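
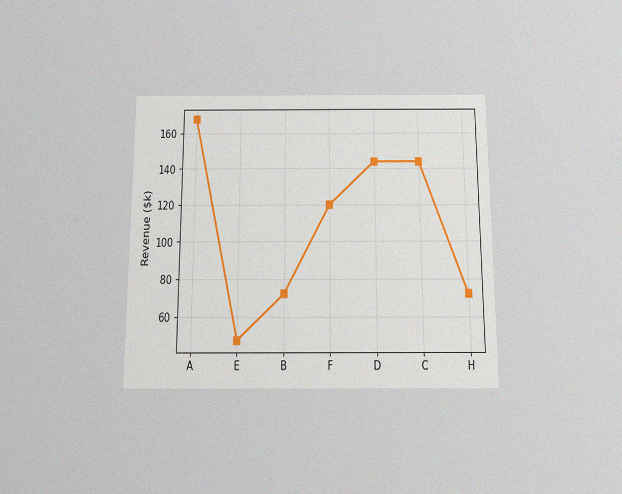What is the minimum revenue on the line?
The chart is viewed slightly from below, with some photo noise. The lowest point is at E, and reading across to the y-axis gives $48k.

$48k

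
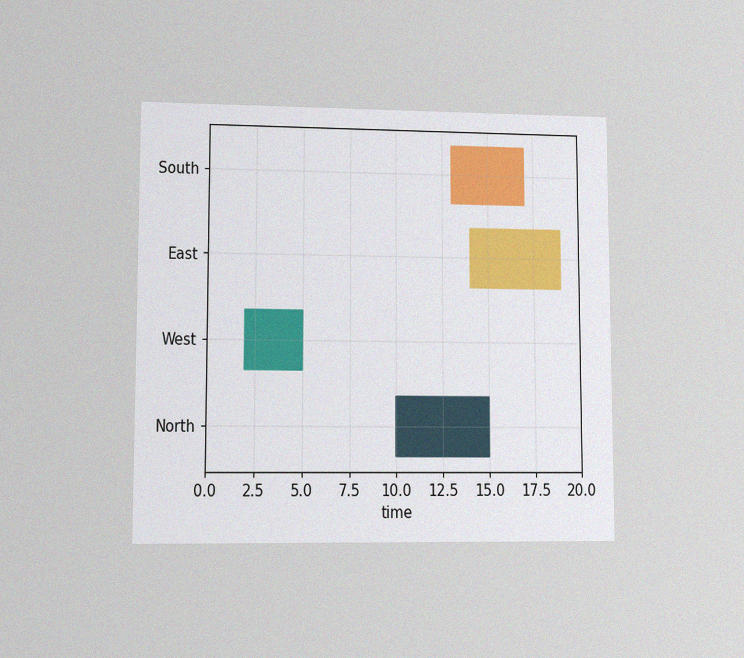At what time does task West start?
2

The chart is viewed at a slight angle, with some photo noise. The West bar begins at t=2.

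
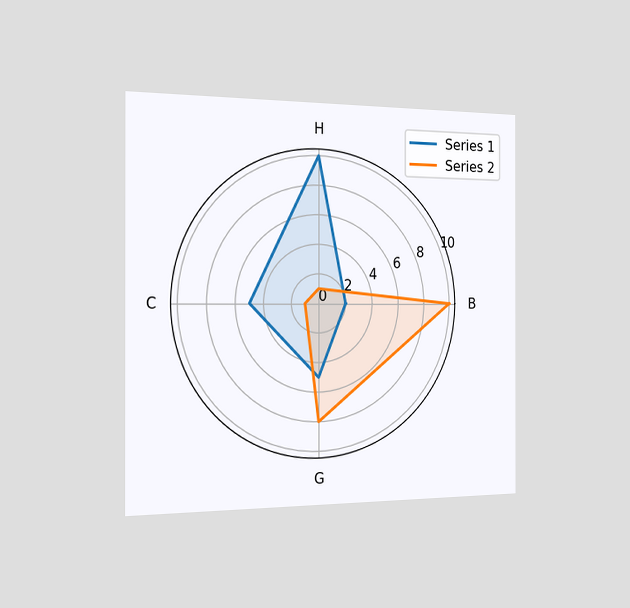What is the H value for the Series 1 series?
10

The chart is viewed slightly from the left. On the H axis, Series 1 reaches 10.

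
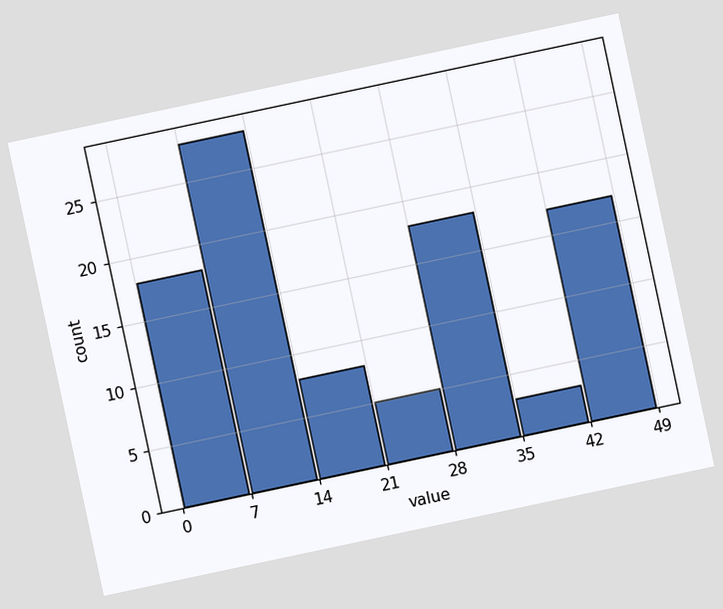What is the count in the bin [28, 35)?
The chart is tilted about 12° counter-clockwise. The [28, 35) bin has height 18.

18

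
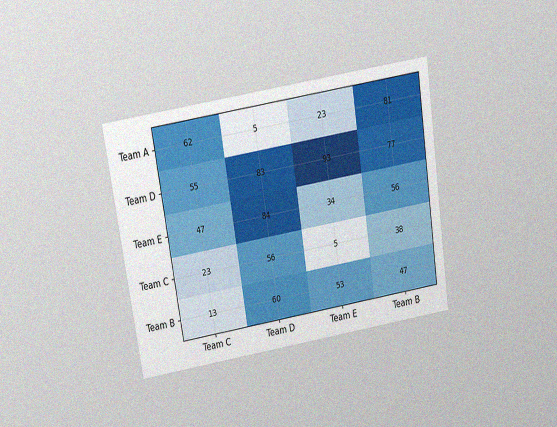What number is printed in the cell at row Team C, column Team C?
The chart is tilted about 9° counter-clockwise and viewed slightly from above, with some photo noise. The (Team C, Team C) cell reads 23.

23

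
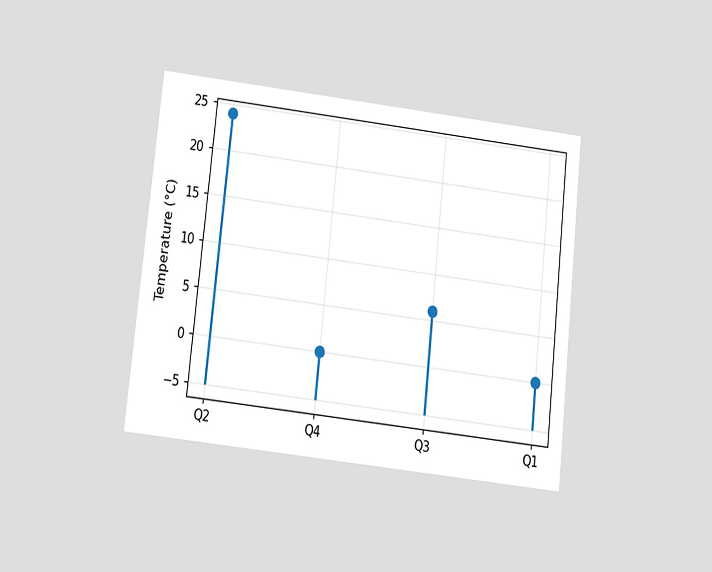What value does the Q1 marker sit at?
0°C

The chart is tilted about 6° clockwise and viewed slightly from below. The Q1 marker sits at 0°C.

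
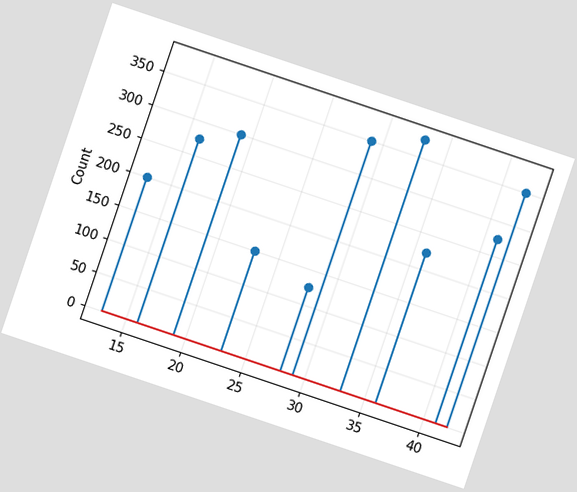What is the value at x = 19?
The chart is tilted about 19° clockwise. The stem at x=19 reaches 300.

300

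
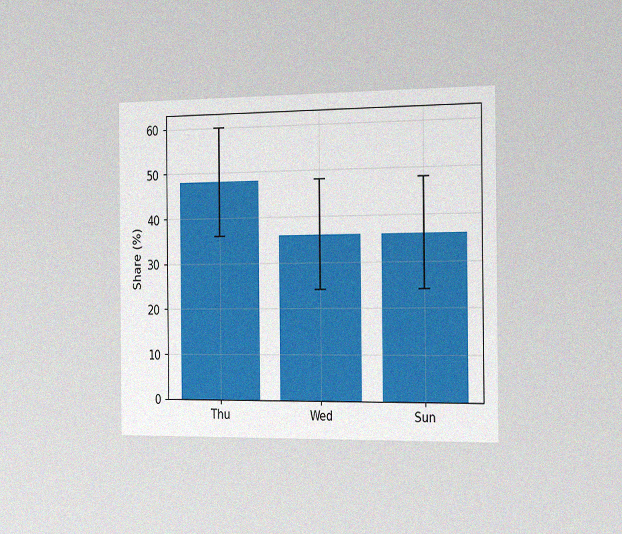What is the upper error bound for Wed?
The chart is viewed slightly from the right, with some photo noise. The Wed bar's upper whisker reaches 48%.

48%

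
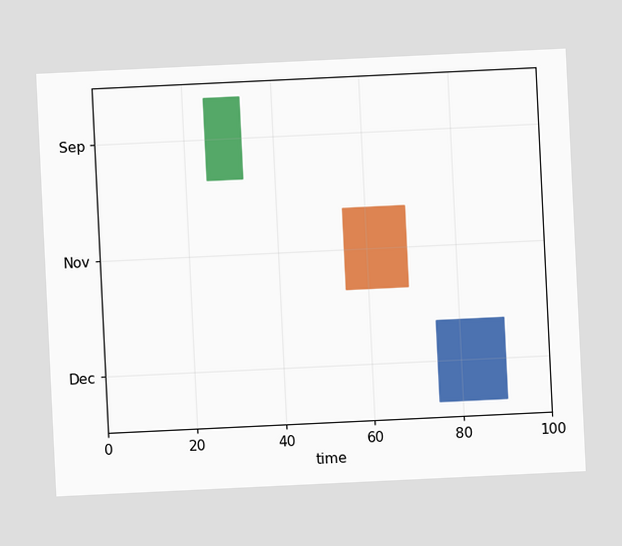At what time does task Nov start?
55

The chart is tilted about 3° counter-clockwise. The Nov bar begins at t=55.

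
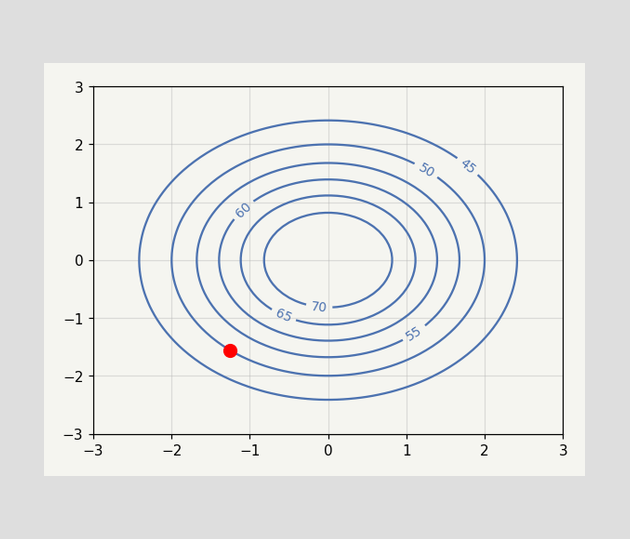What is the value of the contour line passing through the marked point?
50

The marked point sits on the contour labelled 50.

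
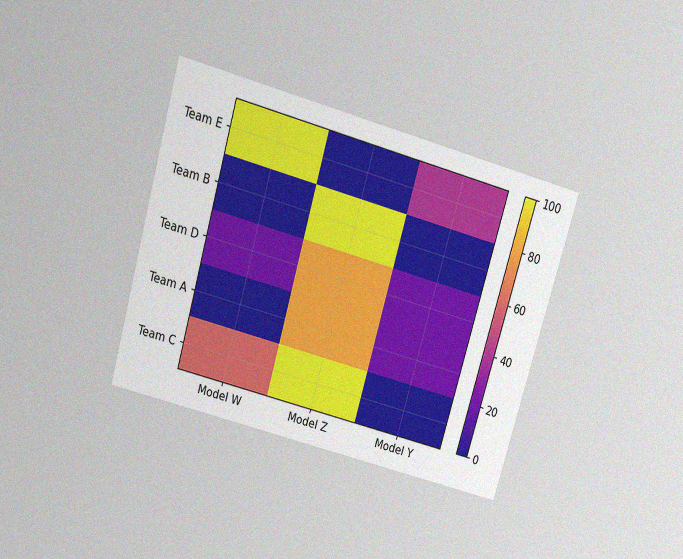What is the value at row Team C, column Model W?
The chart is tilted about 16° clockwise and viewed slightly from above, with some photo noise. Matching cell (Team C, Model W) against the colorbar gives 60.

60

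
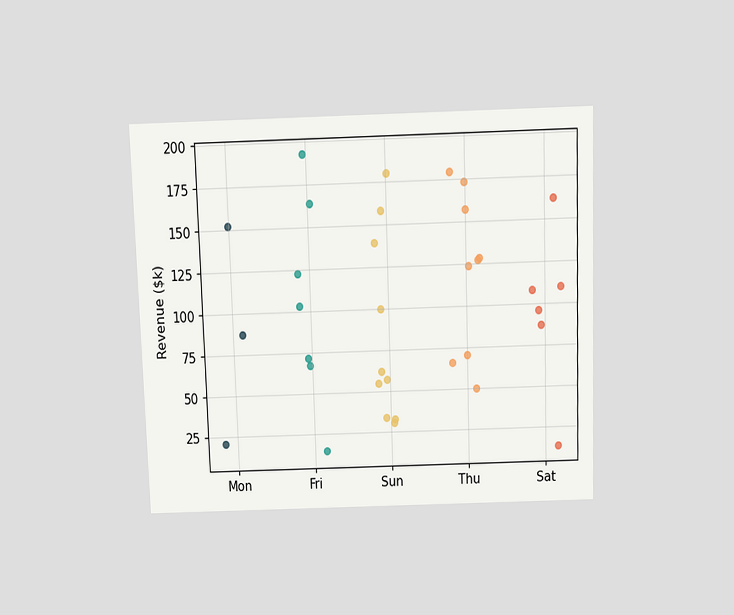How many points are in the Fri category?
7

The chart is viewed slightly from above. Counting the markers in the Fri column gives 7.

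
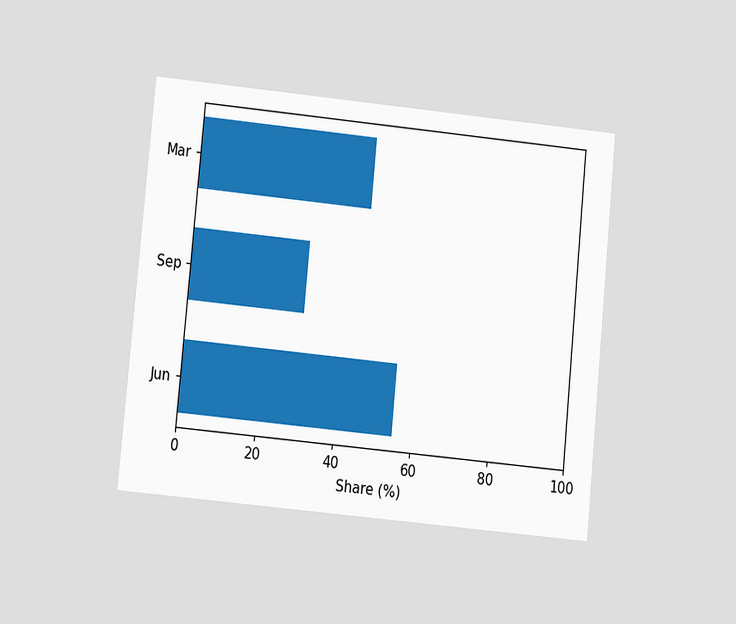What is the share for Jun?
The chart is tilted about 6° clockwise and viewed at a slight angle. Reading along the chart's x-axis, the Jun bar reaches 55%.

55%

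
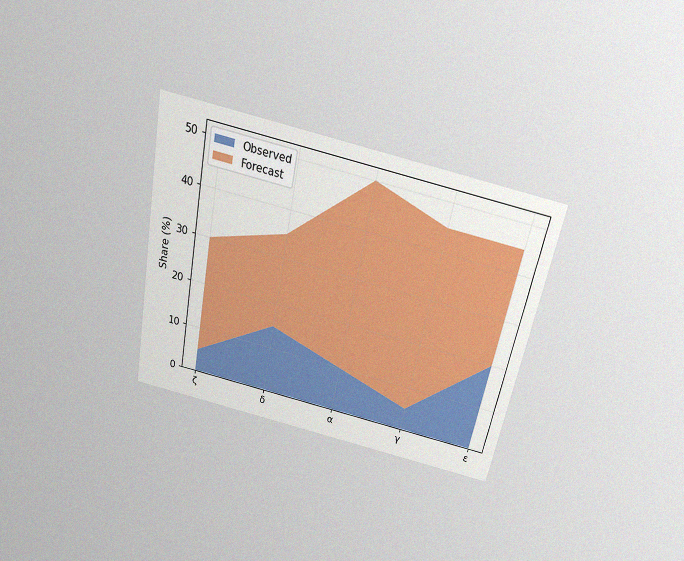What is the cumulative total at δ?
35%

The chart is tilted about 11° clockwise and viewed slightly from above, with some photo noise. The stacked total at δ reaches 35%.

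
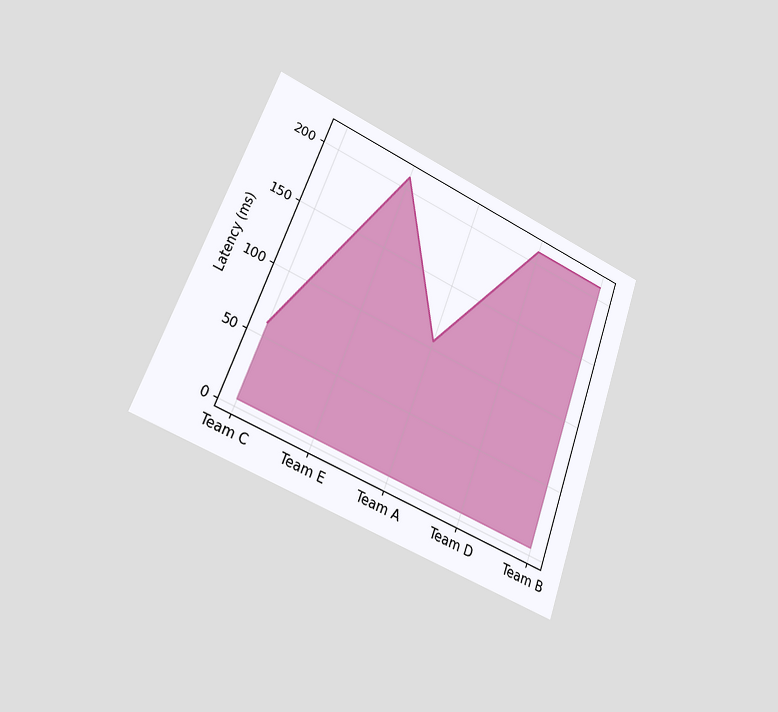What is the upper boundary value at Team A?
105ms

The chart is tilted about 20° clockwise and viewed slightly from the left. At Team A the upper boundary is at 105ms.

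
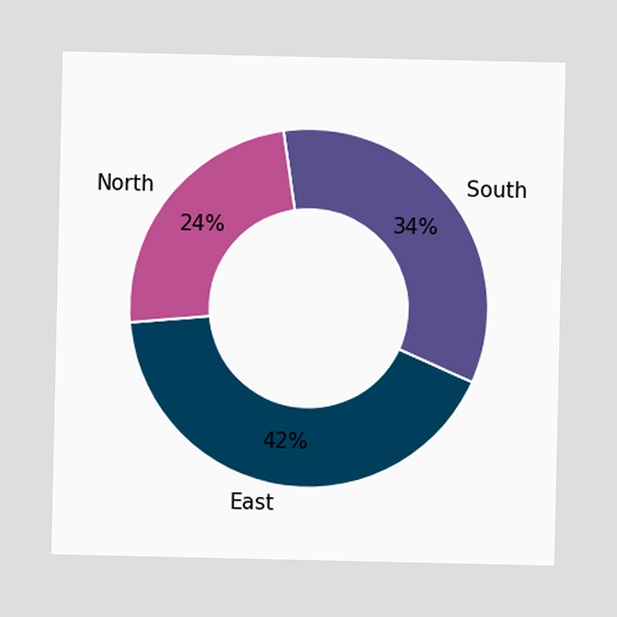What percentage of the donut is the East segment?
42%

The East segment takes up 42% of the ring.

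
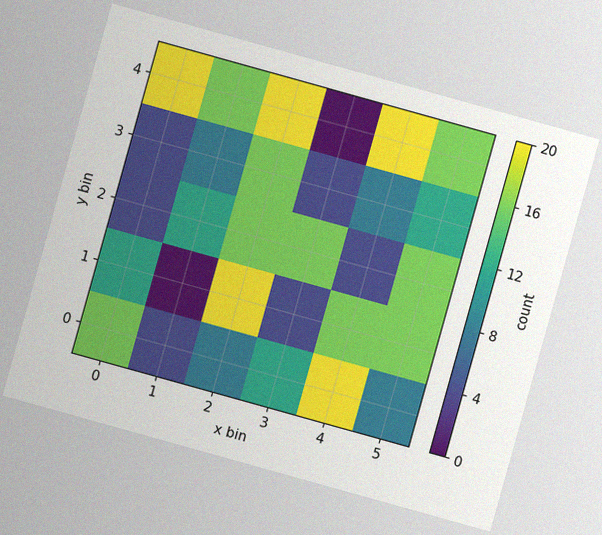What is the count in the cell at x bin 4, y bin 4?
20

The chart is tilted about 16° clockwise, with some photo noise. Matching the cell (4, 4) against the colorbar gives 20.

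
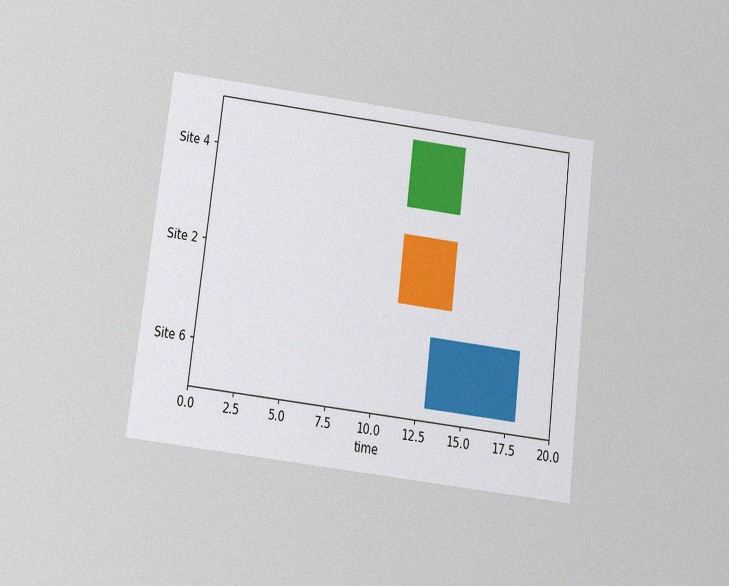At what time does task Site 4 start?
The chart is tilted about 7° clockwise and viewed at a slight angle, with some photo noise. The Site 4 bar begins at t=11.

11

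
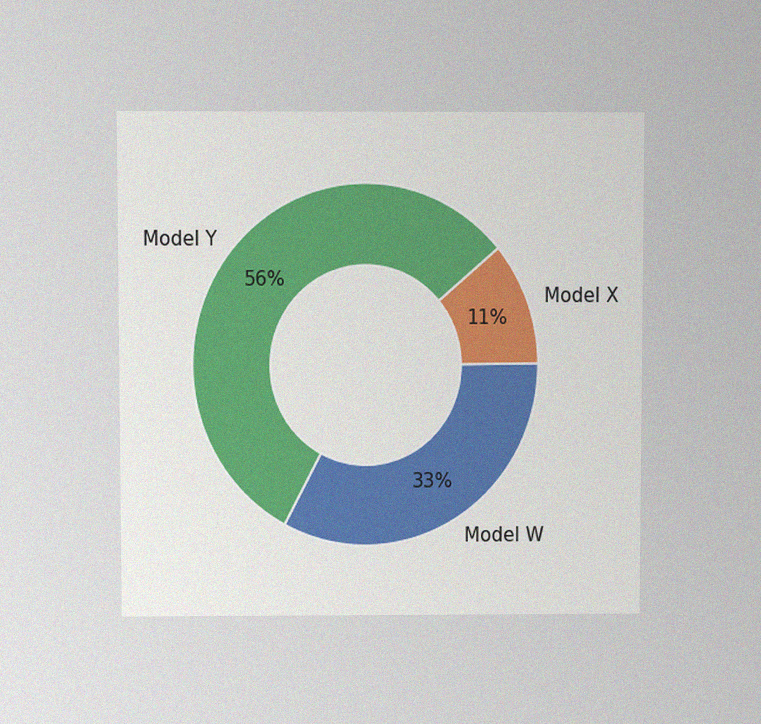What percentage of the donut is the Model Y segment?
The chart is viewed at a slight angle, with some photo noise. The Model Y segment takes up 56% of the ring.

56%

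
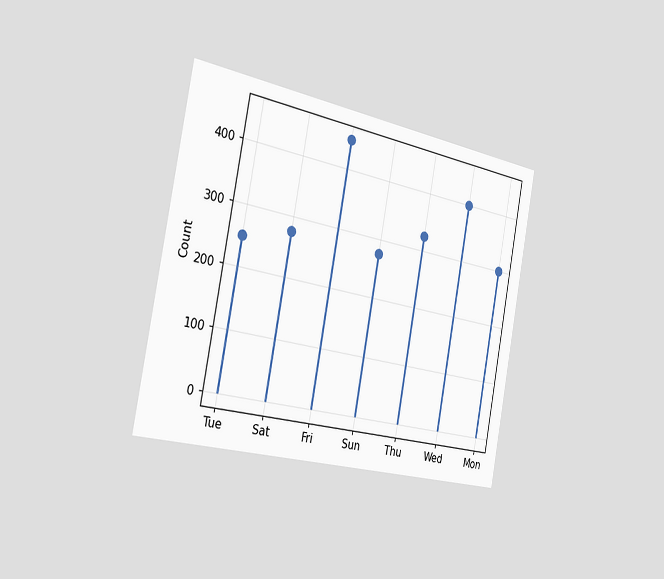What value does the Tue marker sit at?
250

The chart is tilted about 11° clockwise and viewed slightly from the left. The Tue marker sits at 250.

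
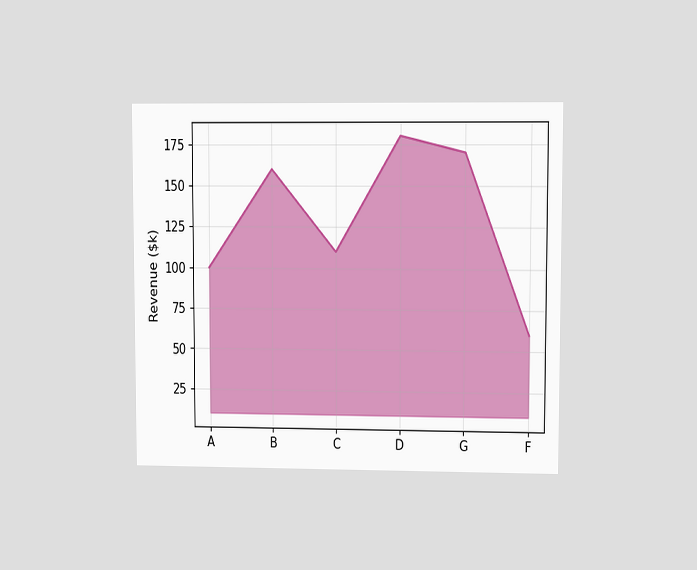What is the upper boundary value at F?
The chart is viewed at a slight angle. At F the upper boundary is at $60k.

$60k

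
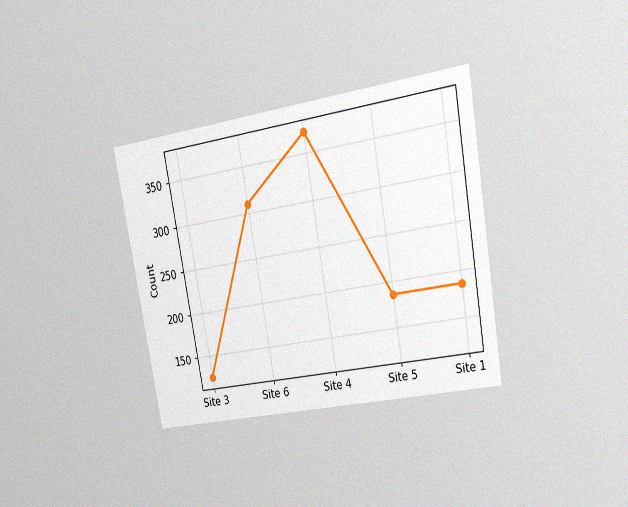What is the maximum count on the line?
372

The chart is tilted about 10° counter-clockwise and viewed at a slight angle, with some photo noise. The highest point is at Site 4, and reading across to the y-axis gives 372.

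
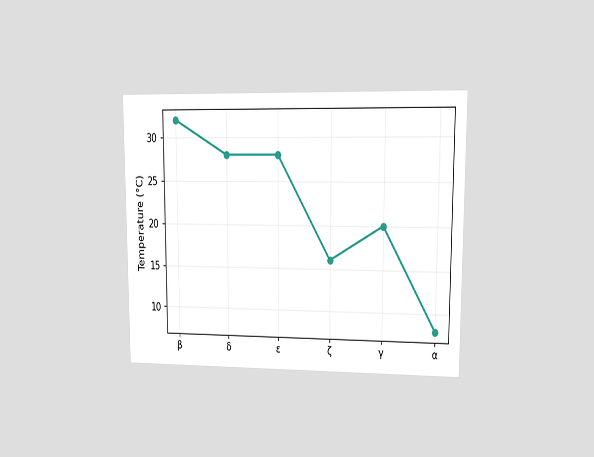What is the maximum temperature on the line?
32°C

The chart is viewed at a slight angle. The highest point is at β, and reading across to the y-axis gives 32°C.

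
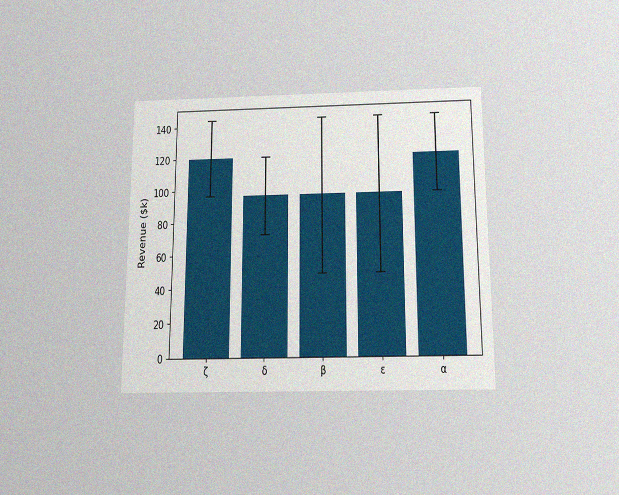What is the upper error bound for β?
$144k

The chart is viewed slightly from below, with some photo noise. The β bar's upper whisker reaches $144k.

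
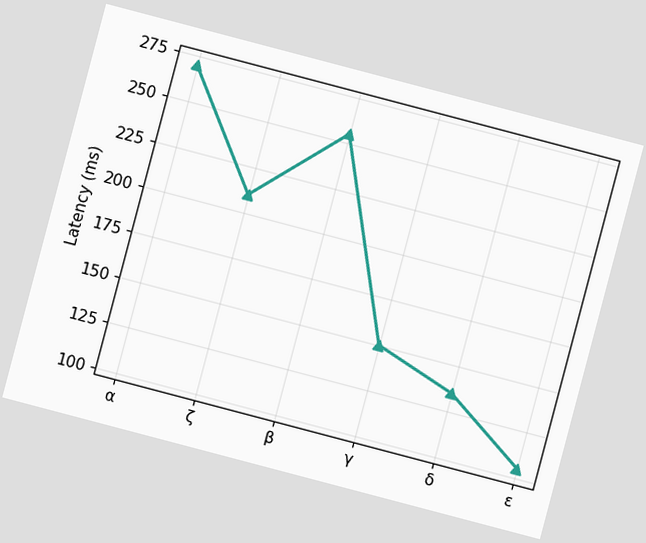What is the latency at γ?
150ms

The chart is tilted about 15° clockwise. At γ, the line is at 150ms.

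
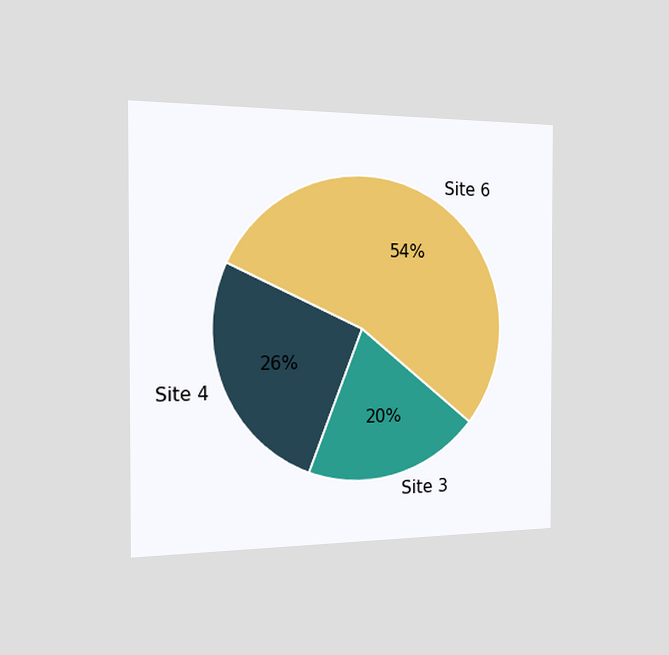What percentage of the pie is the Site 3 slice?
20%

The chart is viewed slightly from the left. The Site 3 slice takes up 20% of the pie.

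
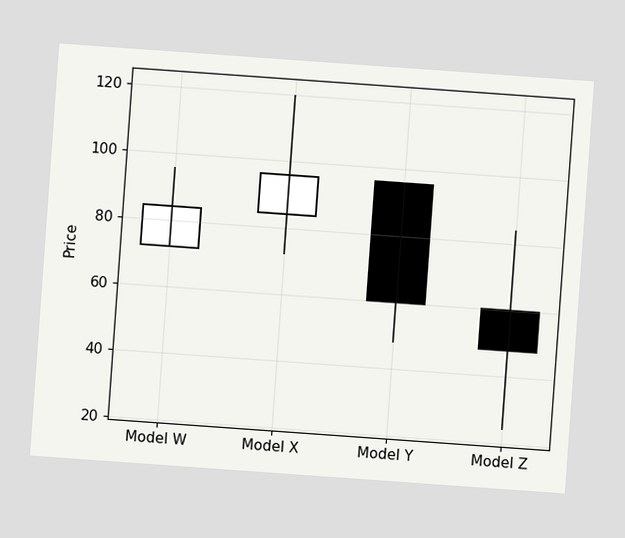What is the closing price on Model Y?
The chart is tilted about 4° clockwise. The Model Y candle closes at 60.

60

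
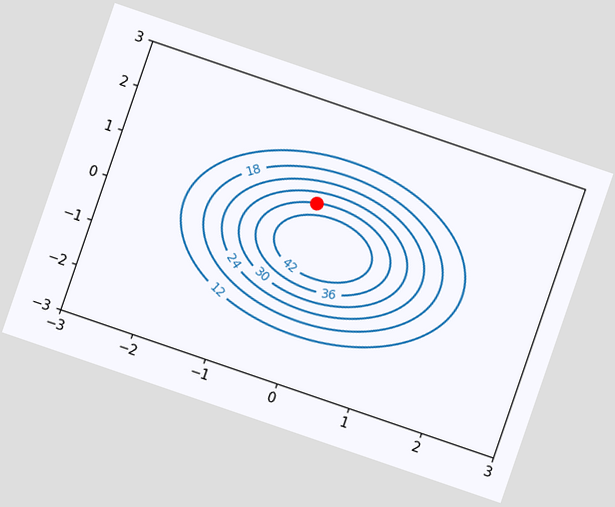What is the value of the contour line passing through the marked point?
36

The chart is tilted about 19° clockwise. The marked point sits on the contour labelled 36.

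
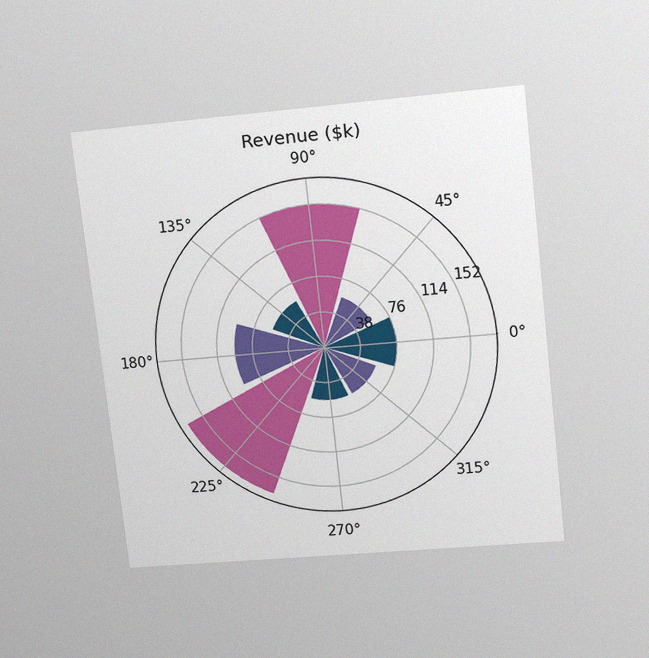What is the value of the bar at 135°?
The chart is tilted about 6° counter-clockwise and viewed slightly from above, with some photo noise. The bar at 135° reaches $57k on the radial axis.

$57k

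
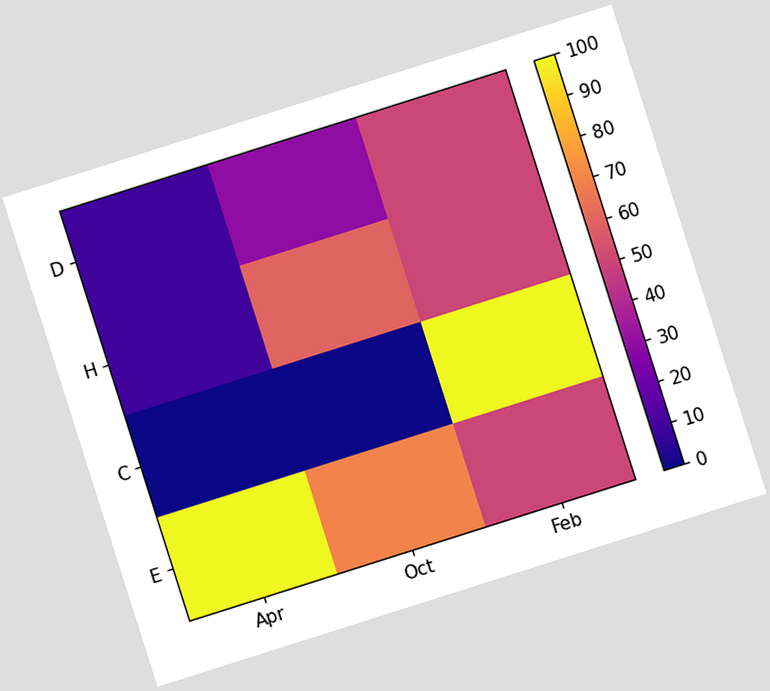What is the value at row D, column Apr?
The chart is tilted about 18° counter-clockwise. Matching cell (D, Apr) against the colorbar gives 10.

10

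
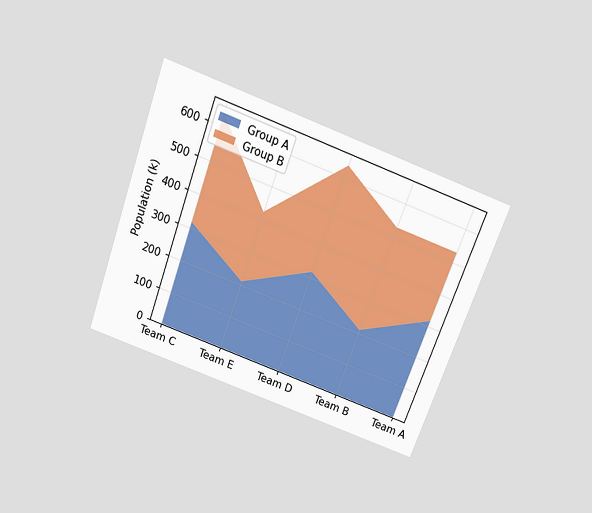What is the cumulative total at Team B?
The chart is tilted about 20° clockwise and viewed slightly from above. The stacked total at Team B reaches 530k.

530k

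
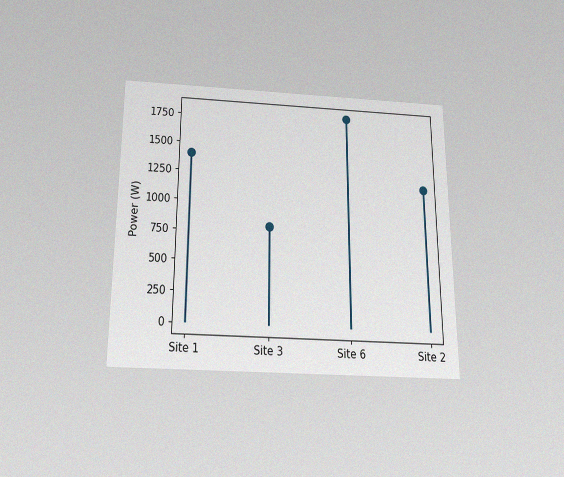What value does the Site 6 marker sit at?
The chart is viewed slightly from below, with some photo noise. The Site 6 marker sits at 1800W.

1800W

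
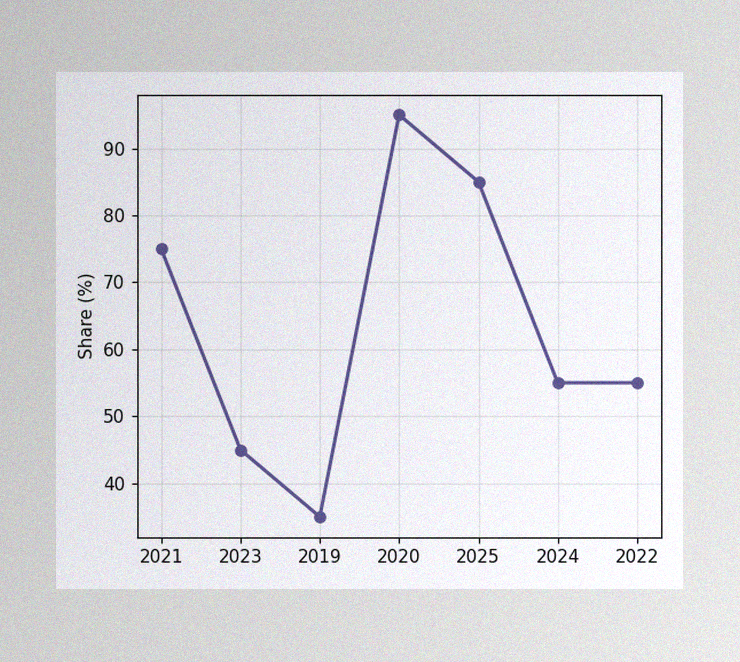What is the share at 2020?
95%

The image has some photo noise and uneven lighting. At 2020, the line is at 95%.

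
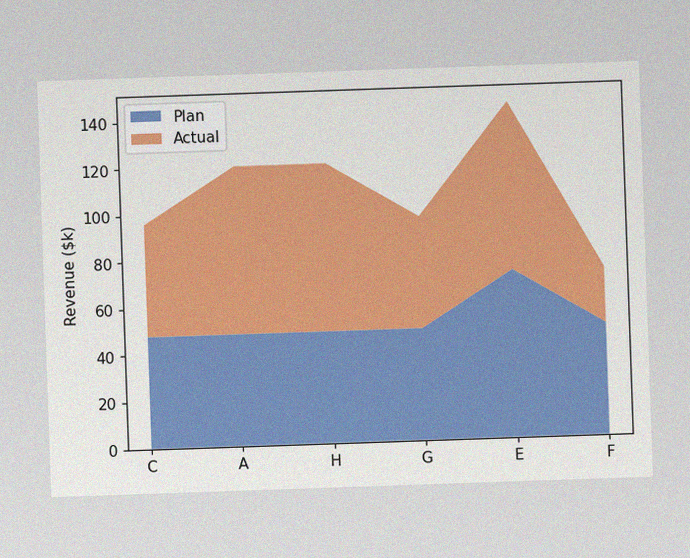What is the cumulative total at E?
The image has some photo noise and uneven lighting. The stacked total at E reaches $144k.

$144k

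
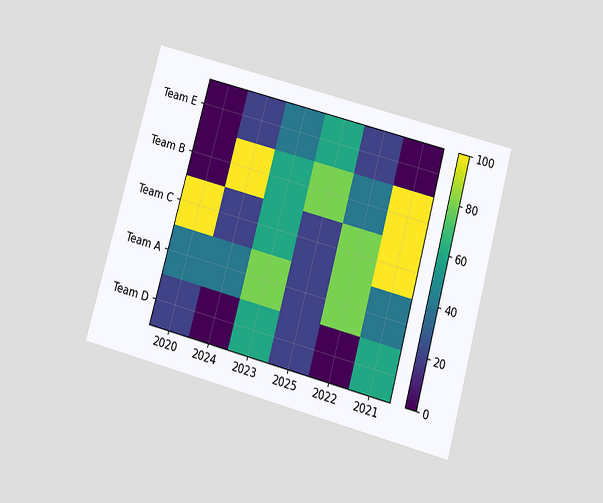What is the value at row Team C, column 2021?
The chart is tilted about 15° clockwise and viewed slightly from below. Matching cell (Team C, 2021) against the colorbar gives 100.

100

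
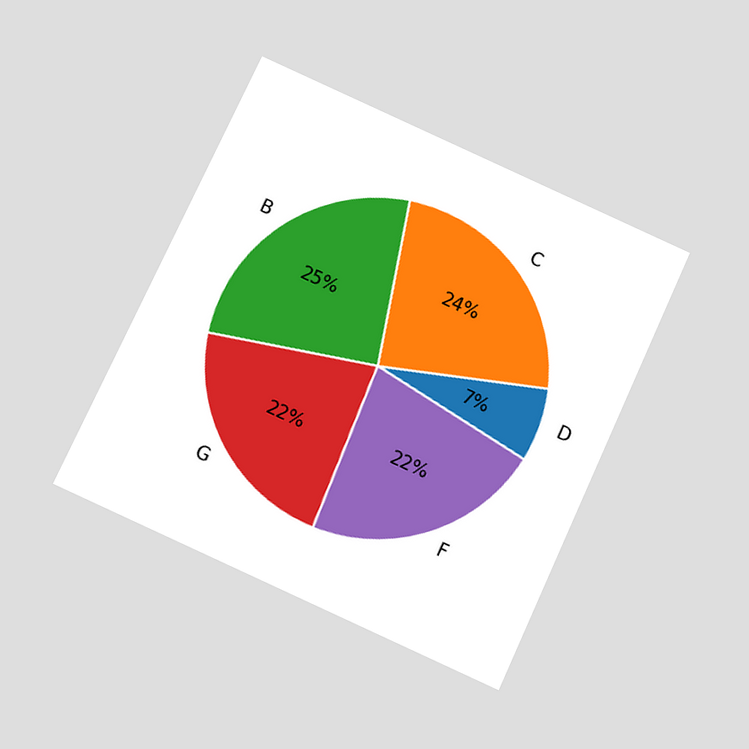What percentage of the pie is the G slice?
The chart is tilted about 25° clockwise and viewed slightly from below. The G slice takes up 22% of the pie.

22%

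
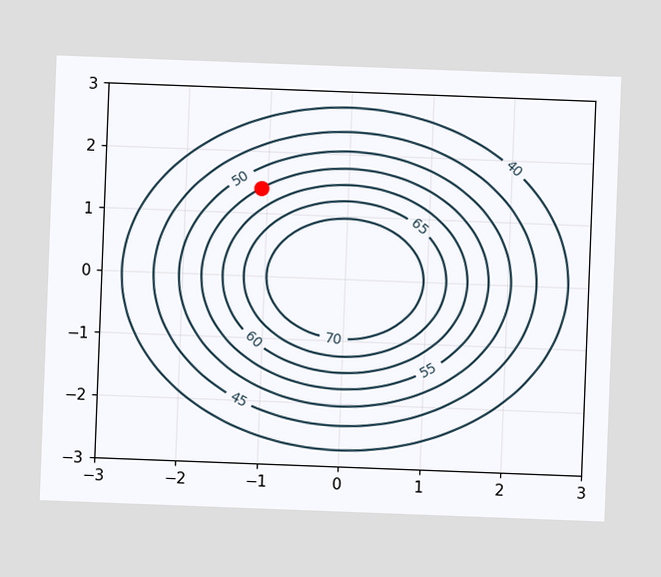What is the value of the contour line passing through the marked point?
The chart is tilted about 2° clockwise. The marked point sits on the contour labelled 55.

55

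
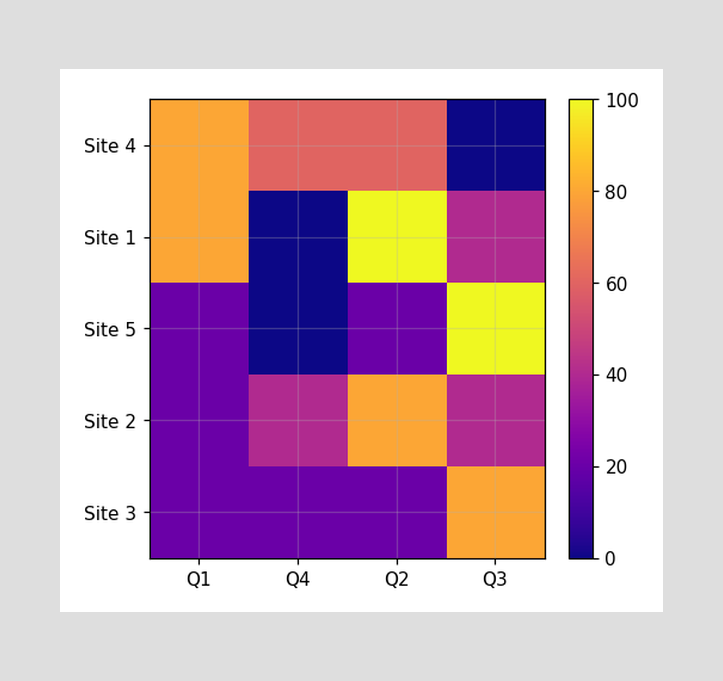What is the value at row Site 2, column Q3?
Matching cell (Site 2, Q3) against the colorbar gives 40.

40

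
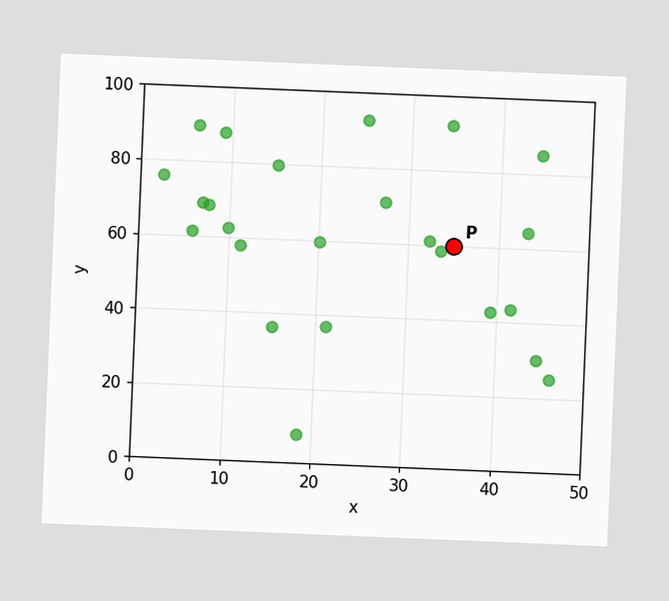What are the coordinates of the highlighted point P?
(35, 60)

The chart is tilted about 2° clockwise. Following the gridlines from P to each axis, P sits at (35, 60).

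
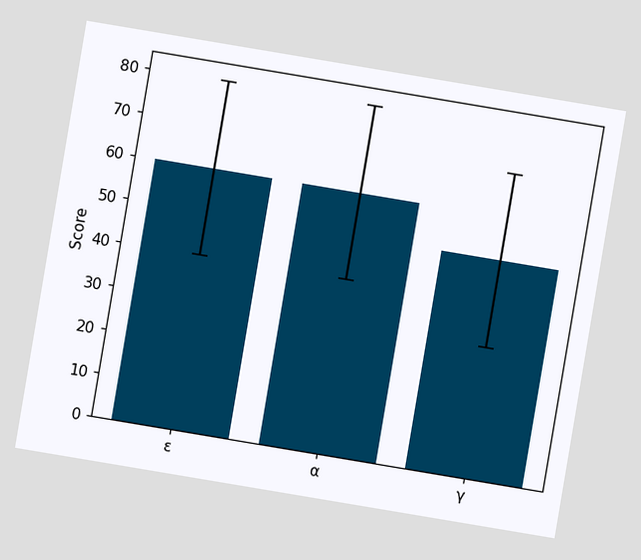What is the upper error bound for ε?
The chart is tilted about 10° clockwise. The ε bar's upper whisker reaches 80.

80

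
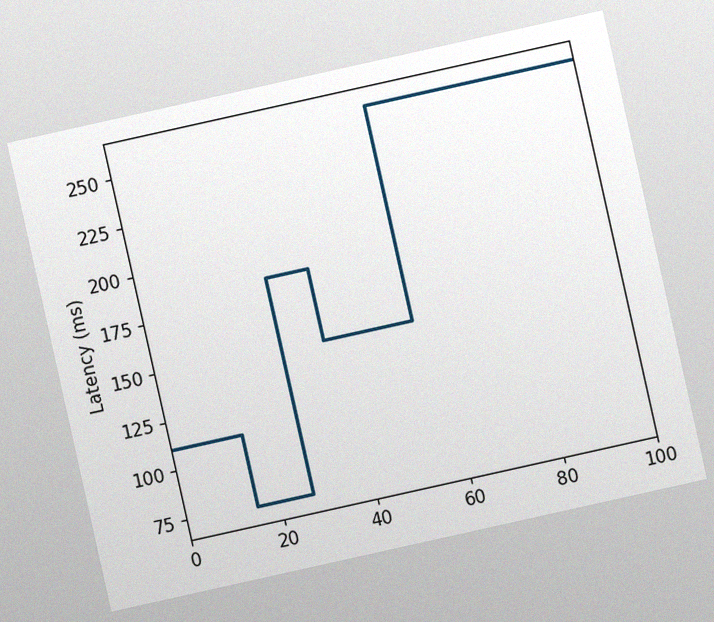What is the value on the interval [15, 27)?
74ms

The chart is tilted about 13° counter-clockwise, with some photo noise. On [15, 27) the step sits at 74ms.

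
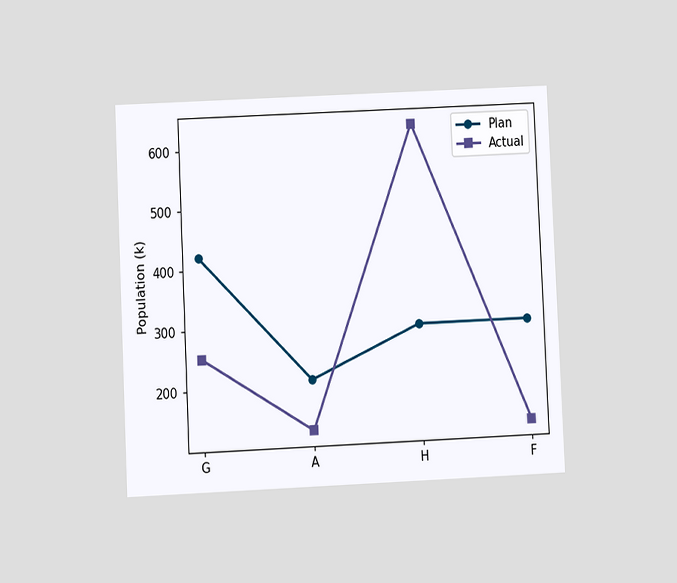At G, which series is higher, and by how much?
The chart is tilted about 3° counter-clockwise and viewed at a slight angle. At G, Plan sits above the other line by 168k.

Plan, by 168k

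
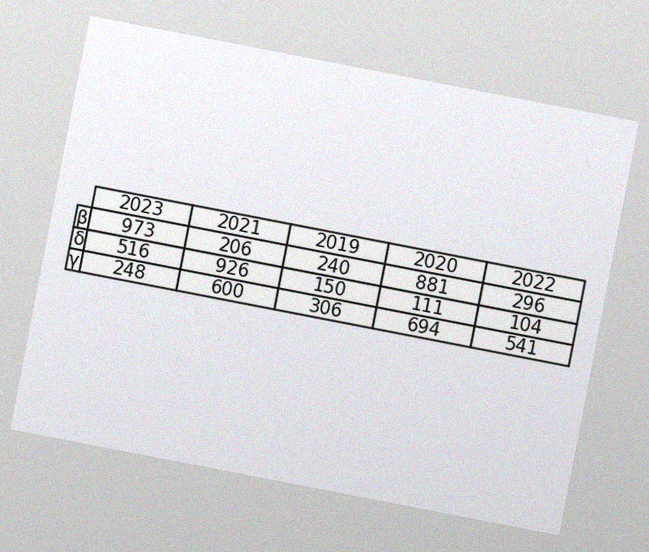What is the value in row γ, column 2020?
The chart is tilted about 11° clockwise, with some photo noise. The (γ, 2020) cell reads 694.

694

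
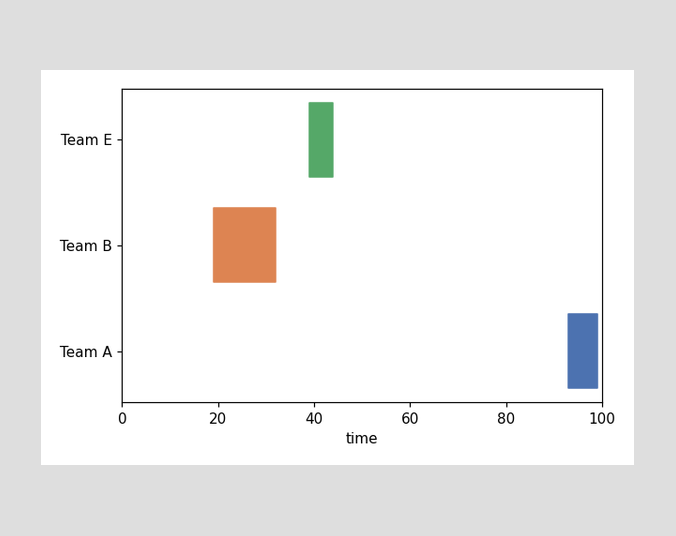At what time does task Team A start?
The Team A bar begins at t=93.

93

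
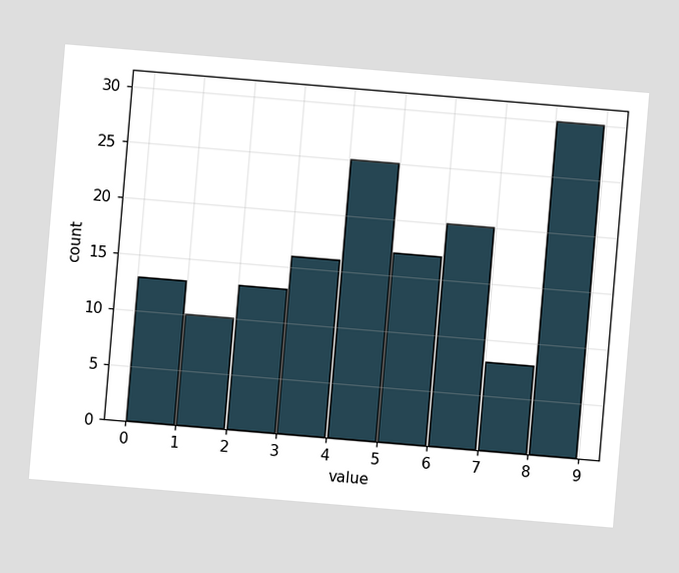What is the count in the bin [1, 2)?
10

The chart is tilted about 5° clockwise. The [1, 2) bin has height 10.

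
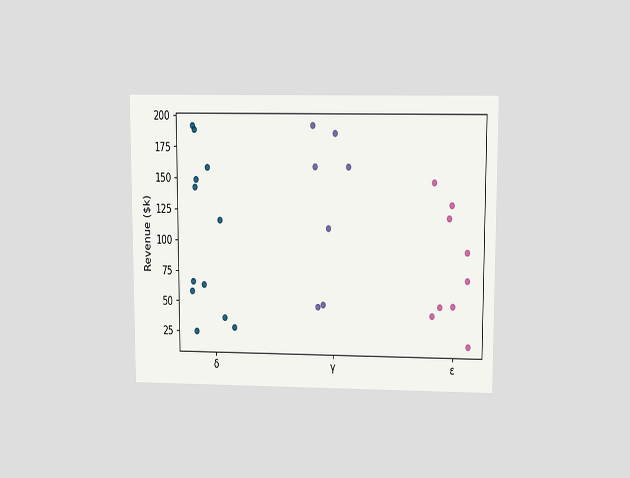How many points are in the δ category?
The chart is viewed at a slight angle. Counting the markers in the δ column gives 12.

12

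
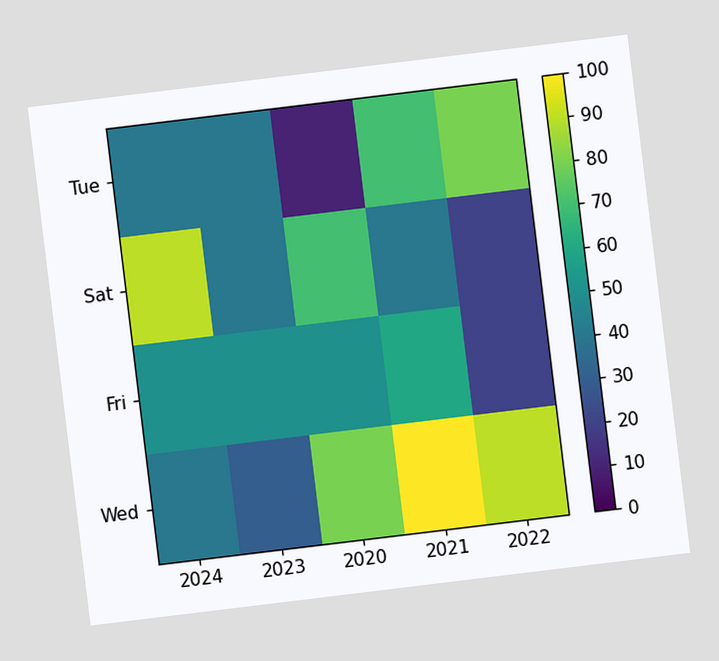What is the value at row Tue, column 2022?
The chart is tilted about 7° counter-clockwise. Matching cell (Tue, 2022) against the colorbar gives 80.

80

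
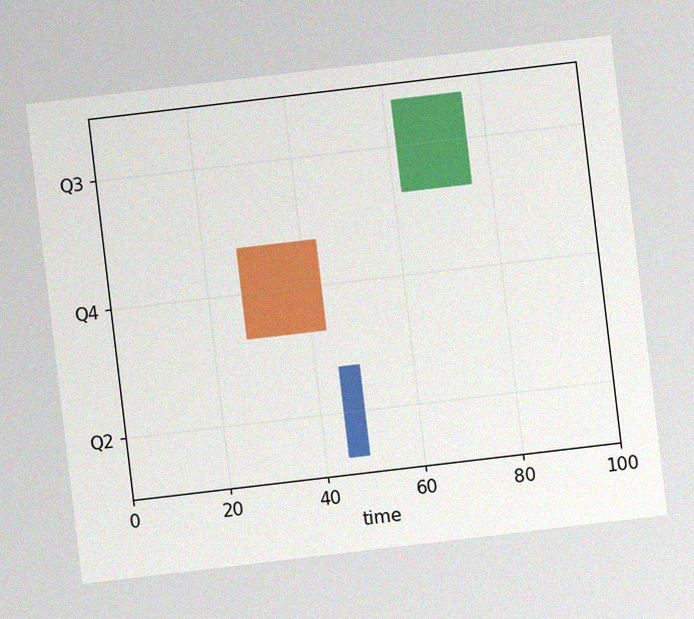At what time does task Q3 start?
62

The chart is tilted about 7° counter-clockwise, with some photo noise. The Q3 bar begins at t=62.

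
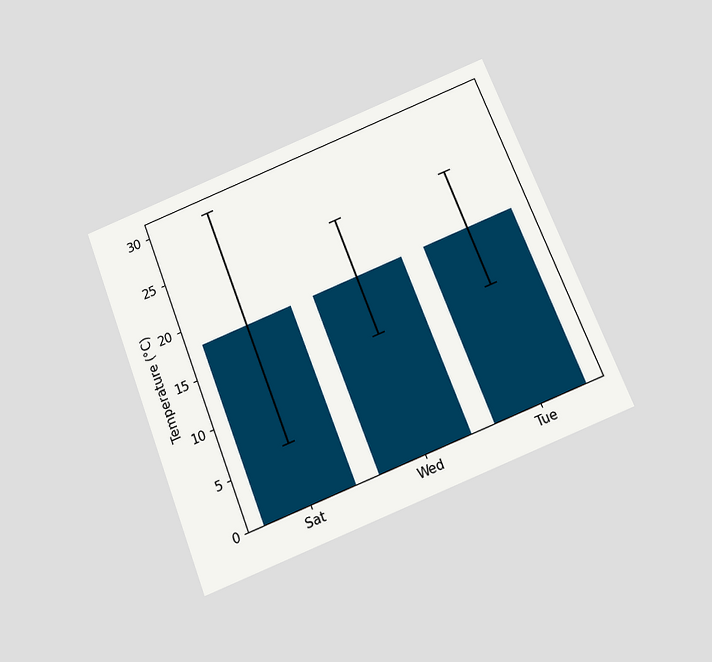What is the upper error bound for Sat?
30°C

The chart is tilted about 21° counter-clockwise and viewed slightly from below. The Sat bar's upper whisker reaches 30°C.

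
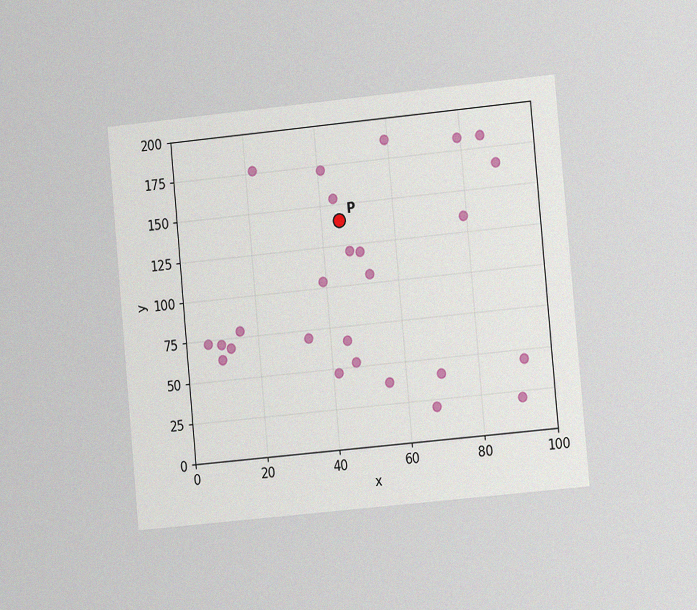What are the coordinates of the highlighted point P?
(45, 140)

The chart is tilted about 5° counter-clockwise and viewed slightly from the right, with some photo noise. Following the gridlines from P to each axis, P sits at (45, 140).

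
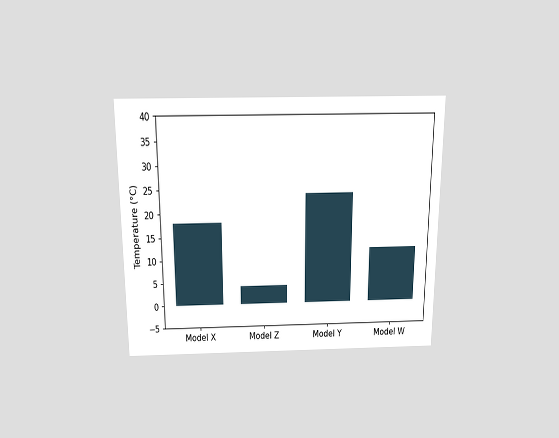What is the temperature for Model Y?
24°C

The chart is viewed slightly from above. Reading along the chart's y-axis, the Model Y bar reaches 24°C.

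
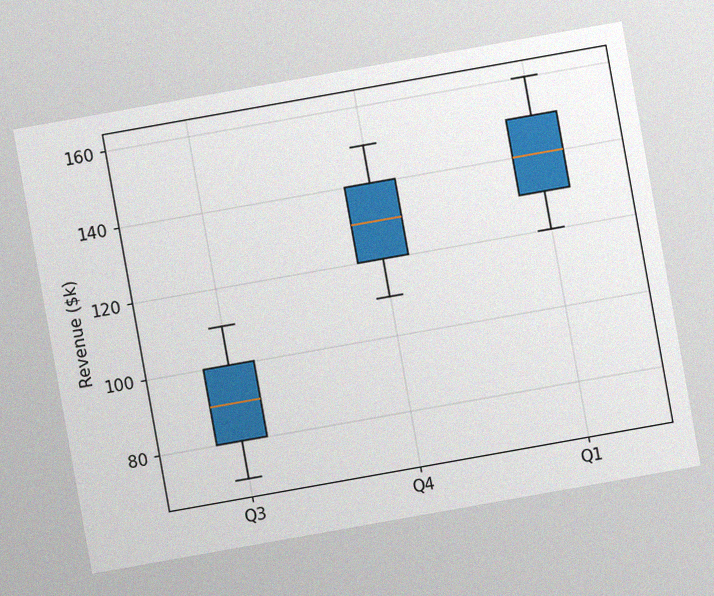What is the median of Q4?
$130k

The chart is tilted about 10° counter-clockwise, with some photo noise. The median line in the Q4 box sits at $130k.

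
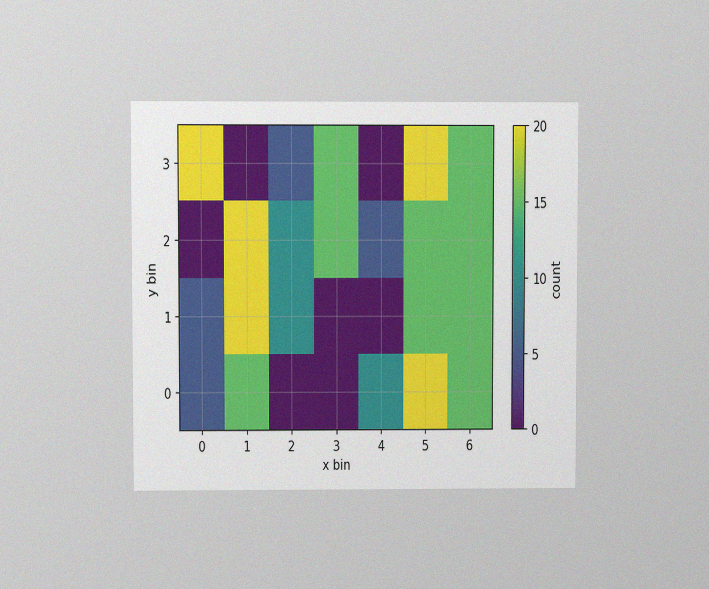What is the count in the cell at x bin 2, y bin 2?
The chart is viewed at a slight angle, with some photo noise. Matching the cell (2, 2) against the colorbar gives 10.

10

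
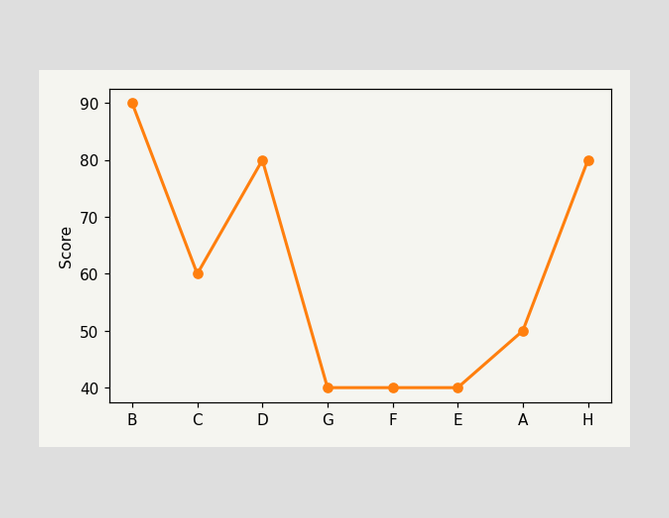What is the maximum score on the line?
The highest point is at B, and reading across to the y-axis gives 90.

90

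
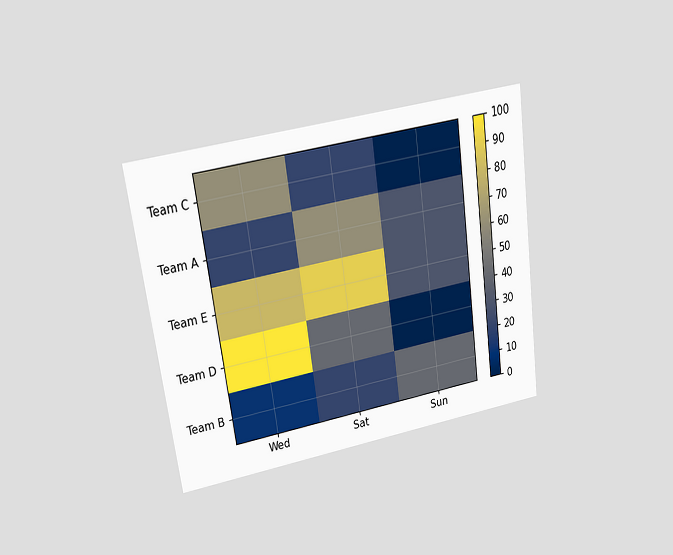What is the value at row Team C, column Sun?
0

The chart is tilted about 8° counter-clockwise and viewed at a slight angle. Matching cell (Team C, Sun) against the colorbar gives 0.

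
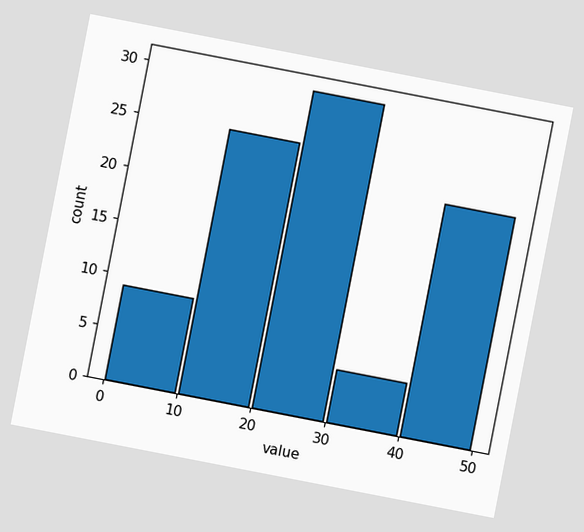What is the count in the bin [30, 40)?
5

The chart is tilted about 11° clockwise. The [30, 40) bin has height 5.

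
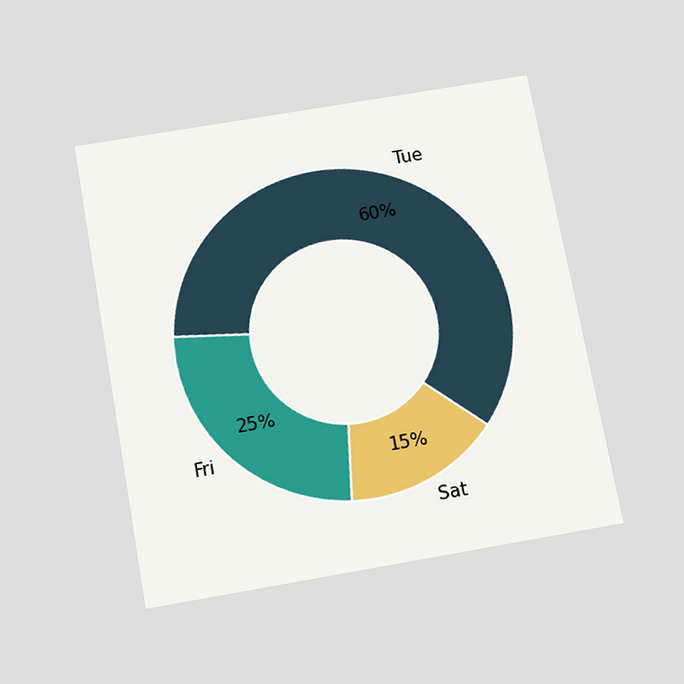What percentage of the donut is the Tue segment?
The chart is tilted about 10° counter-clockwise and viewed slightly from below. The Tue segment takes up 60% of the ring.

60%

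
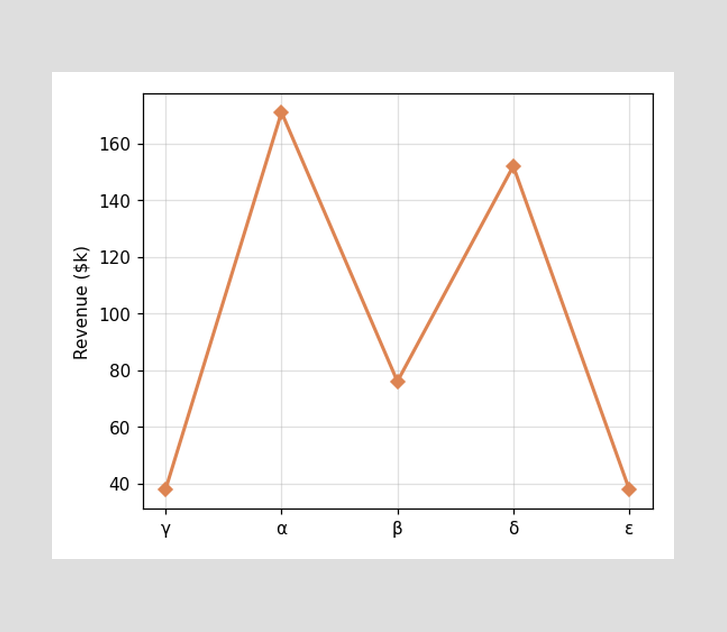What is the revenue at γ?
At γ, the line is at $38k.

$38k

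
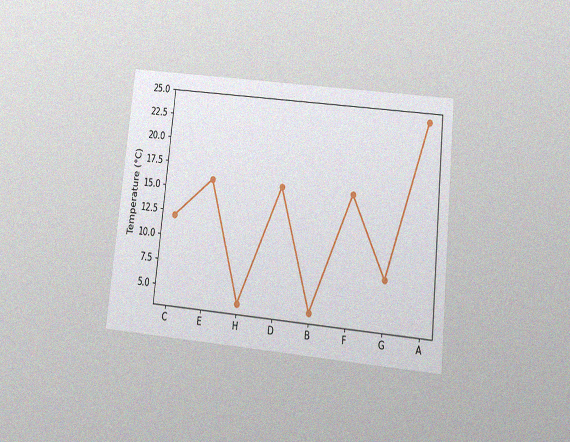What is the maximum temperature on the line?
The chart is tilted about 6° clockwise and viewed slightly from below, with some photo noise. The highest point is at A, and reading across to the y-axis gives 24°C.

24°C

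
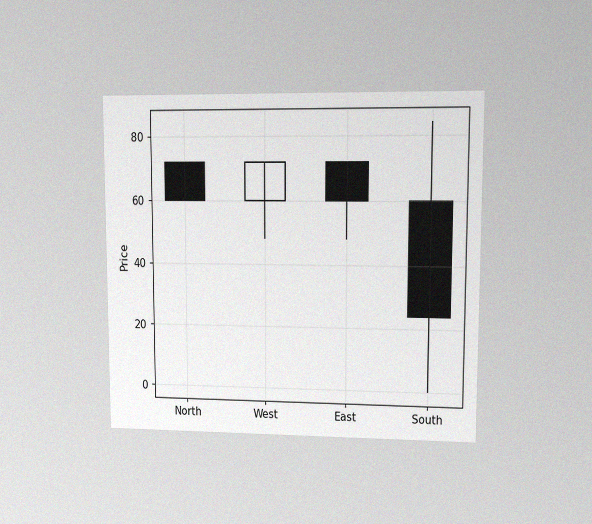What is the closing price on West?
72

The chart is viewed at a slight angle, with some photo noise. The West candle closes at 72.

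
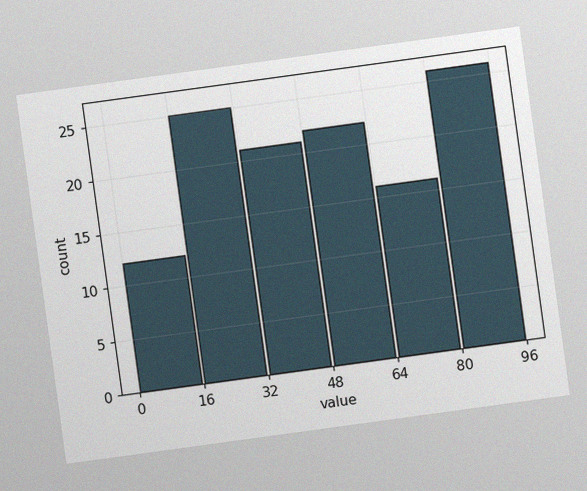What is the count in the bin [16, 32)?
25

The chart is tilted about 8° counter-clockwise, with some photo noise. The [16, 32) bin has height 25.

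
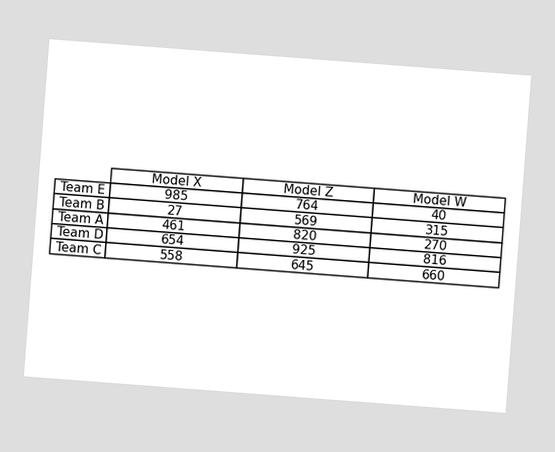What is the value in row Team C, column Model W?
The chart is tilted about 4° clockwise. The (Team C, Model W) cell reads 660.

660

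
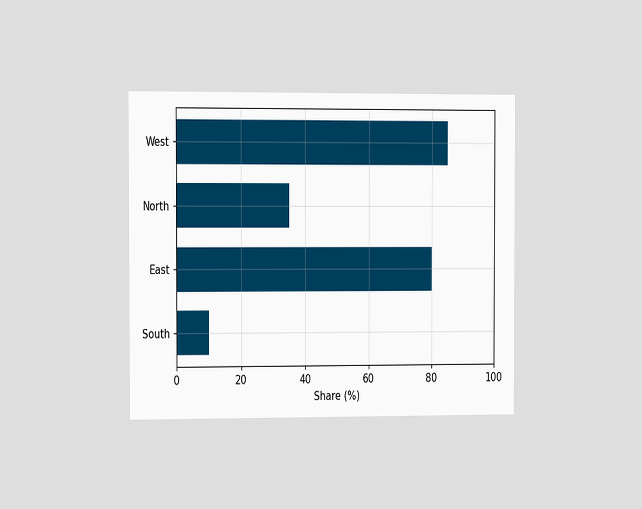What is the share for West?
85%

The chart is viewed slightly from the left. Reading along the chart's x-axis, the West bar reaches 85%.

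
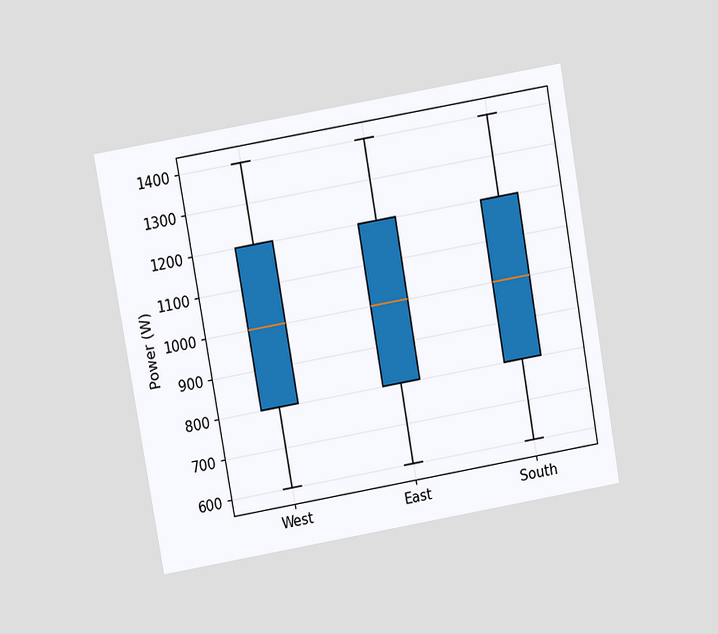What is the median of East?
The chart is tilted about 10° counter-clockwise and viewed at a slight angle. The median line in the East box sits at 1000W.

1000W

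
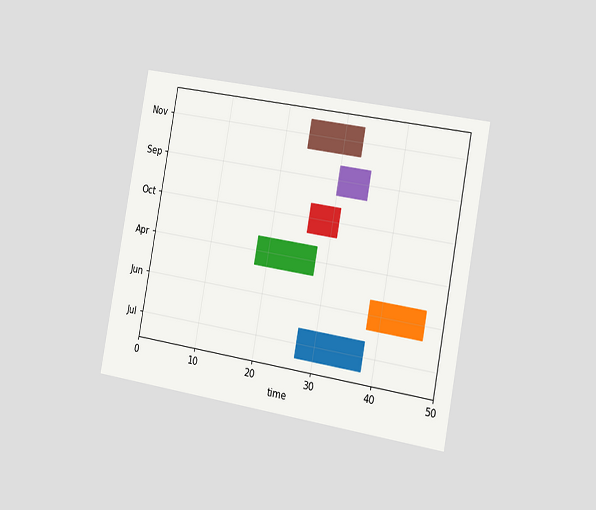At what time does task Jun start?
The chart is tilted about 10° clockwise and viewed slightly from the right. The Jun bar begins at t=38.

38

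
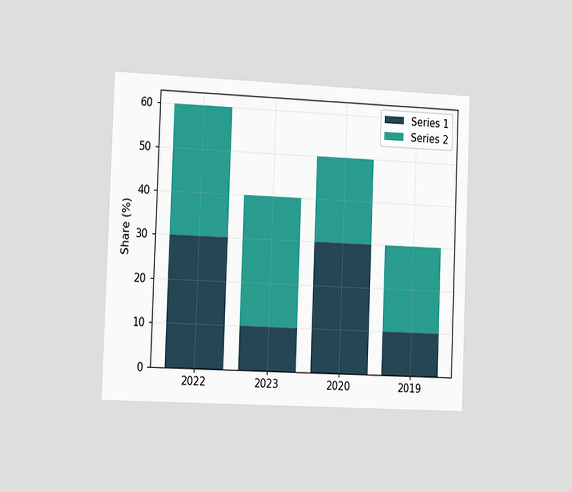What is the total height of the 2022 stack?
The chart is tilted about 2° clockwise and viewed slightly from the left. The 2022 stack's top reaches 60% on the y-axis.

60%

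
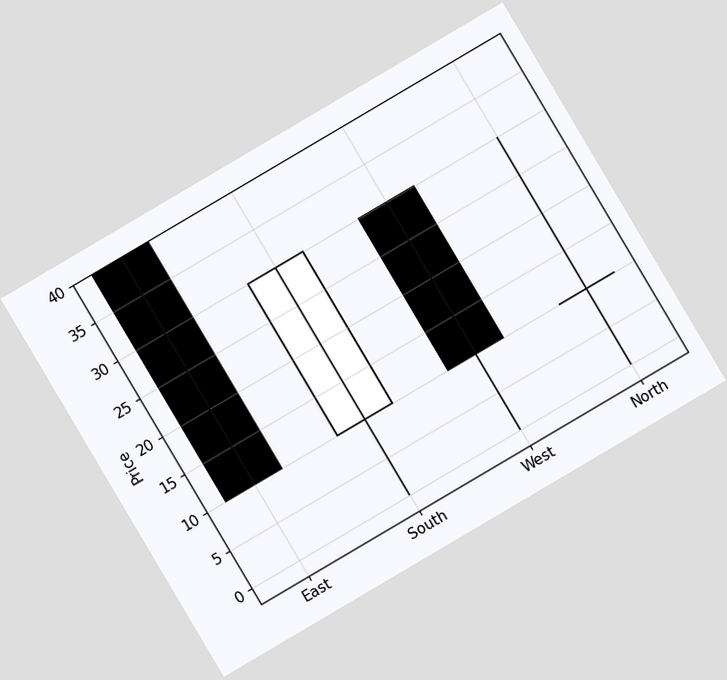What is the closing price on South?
The chart is tilted about 31° counter-clockwise. The South candle closes at 30.

30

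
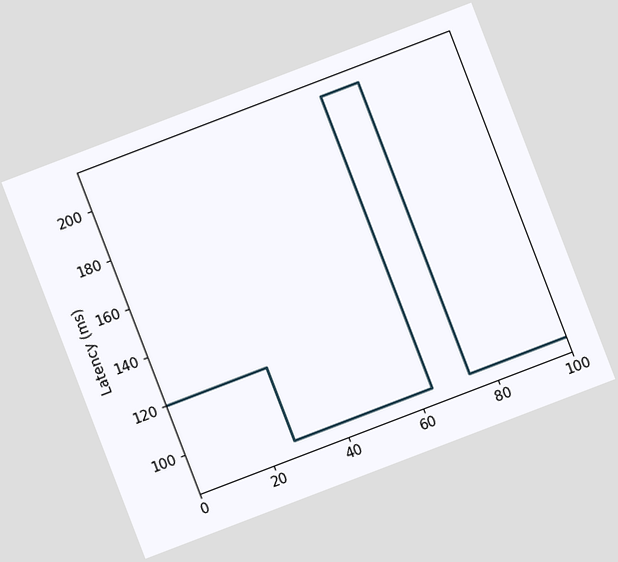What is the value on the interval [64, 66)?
210ms

The chart is tilted about 21° counter-clockwise. On [64, 66) the step sits at 210ms.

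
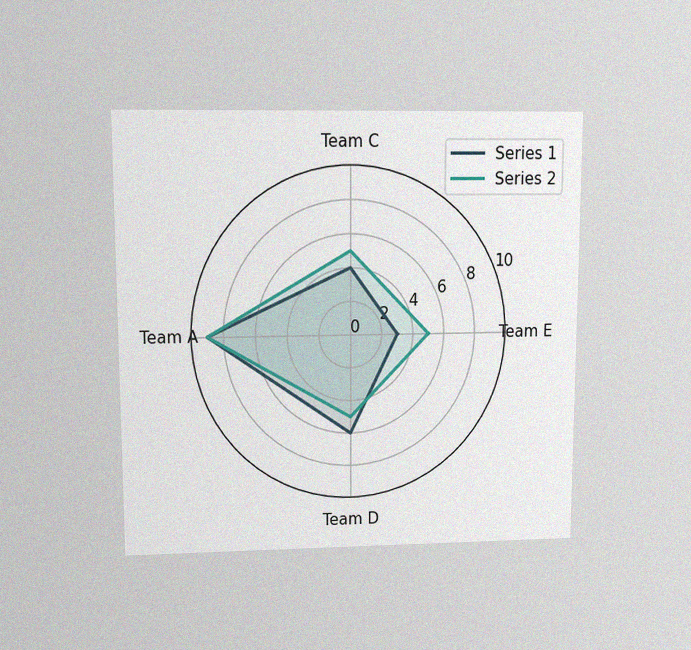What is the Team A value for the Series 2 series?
9

The chart is viewed at a slight angle, with some photo noise. On the Team A axis, Series 2 reaches 9.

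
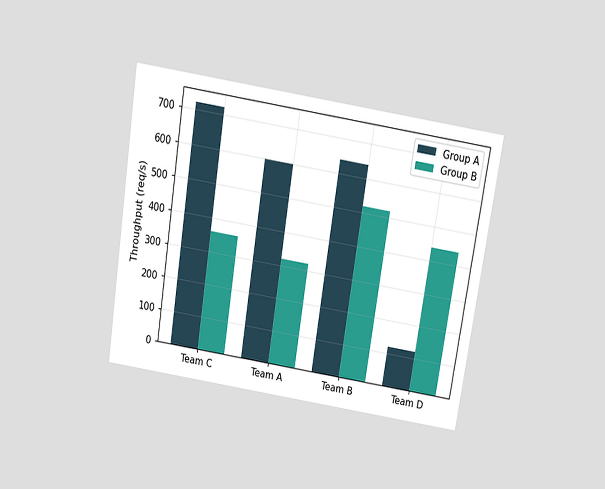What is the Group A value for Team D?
The chart is tilted about 9° clockwise and viewed slightly from above. The Group A bar at Team D reaches 120req/s on the y-axis.

120req/s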